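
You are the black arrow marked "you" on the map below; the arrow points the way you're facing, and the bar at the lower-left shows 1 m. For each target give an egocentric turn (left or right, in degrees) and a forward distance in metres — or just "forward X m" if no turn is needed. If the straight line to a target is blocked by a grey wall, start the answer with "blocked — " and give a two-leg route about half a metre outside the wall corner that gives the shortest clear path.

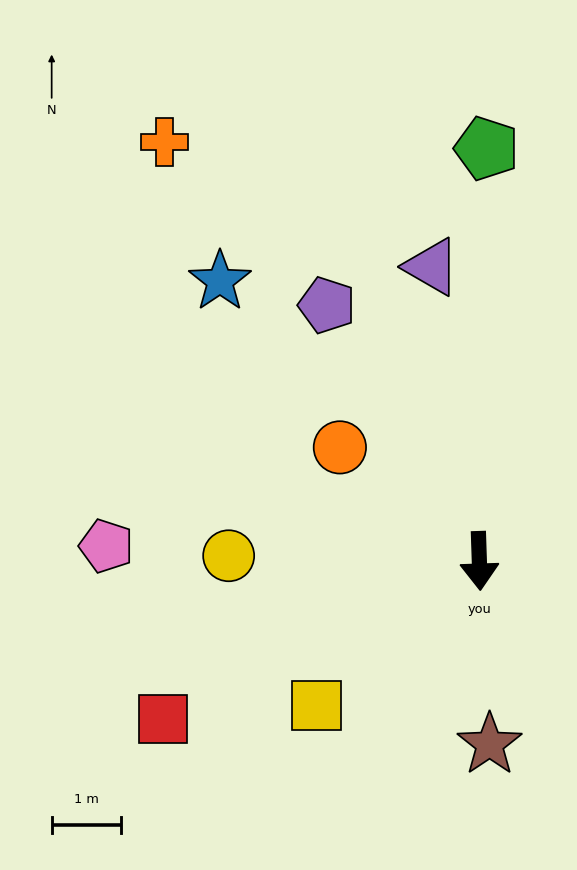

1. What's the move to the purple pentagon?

turn right 151°, forward 4.3 m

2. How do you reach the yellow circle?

turn right 93°, forward 3.6 m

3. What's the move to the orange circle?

turn right 131°, forward 2.6 m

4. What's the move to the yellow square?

turn right 50°, forward 3.2 m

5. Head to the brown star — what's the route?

forward 2.7 m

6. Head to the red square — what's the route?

turn right 65°, forward 5.1 m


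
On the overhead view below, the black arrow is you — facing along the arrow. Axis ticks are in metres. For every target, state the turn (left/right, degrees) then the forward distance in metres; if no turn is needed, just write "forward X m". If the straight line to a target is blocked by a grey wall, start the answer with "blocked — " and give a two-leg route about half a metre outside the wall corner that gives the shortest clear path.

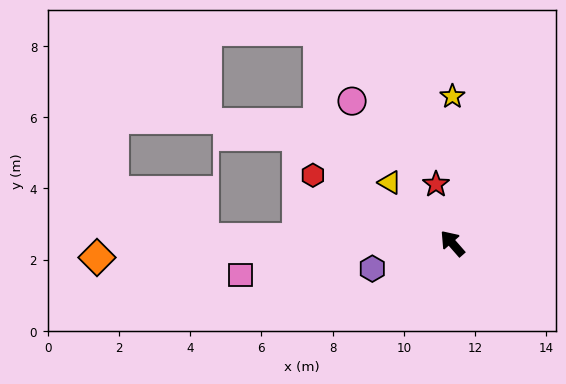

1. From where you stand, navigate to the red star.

turn right 26°, forward 1.7 m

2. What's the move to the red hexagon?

turn left 23°, forward 4.4 m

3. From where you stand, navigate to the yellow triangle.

turn left 5°, forward 2.4 m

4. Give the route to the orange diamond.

turn left 51°, forward 10.0 m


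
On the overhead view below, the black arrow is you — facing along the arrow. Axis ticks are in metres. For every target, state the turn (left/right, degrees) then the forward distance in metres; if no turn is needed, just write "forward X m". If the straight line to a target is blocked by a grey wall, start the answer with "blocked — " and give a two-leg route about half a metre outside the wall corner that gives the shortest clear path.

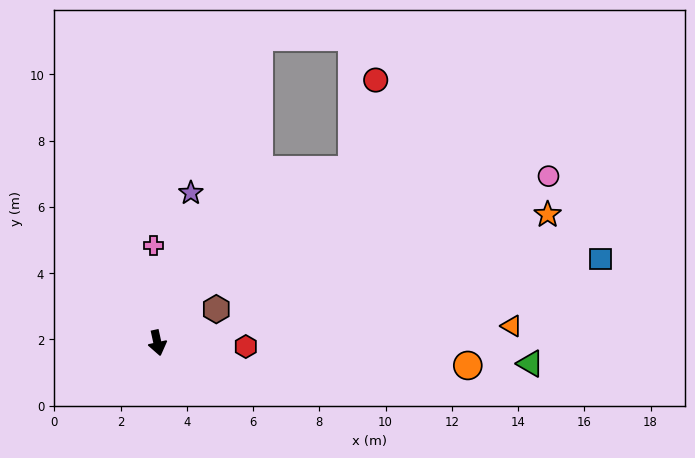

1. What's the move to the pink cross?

turn left 170°, forward 2.9 m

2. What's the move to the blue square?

turn left 88°, forward 13.6 m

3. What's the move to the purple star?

turn left 155°, forward 4.6 m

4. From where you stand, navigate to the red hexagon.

turn left 75°, forward 2.7 m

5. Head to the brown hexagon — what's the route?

turn left 107°, forward 2.0 m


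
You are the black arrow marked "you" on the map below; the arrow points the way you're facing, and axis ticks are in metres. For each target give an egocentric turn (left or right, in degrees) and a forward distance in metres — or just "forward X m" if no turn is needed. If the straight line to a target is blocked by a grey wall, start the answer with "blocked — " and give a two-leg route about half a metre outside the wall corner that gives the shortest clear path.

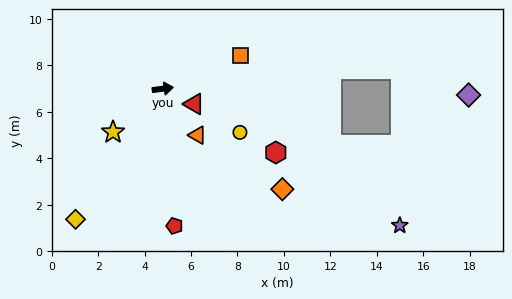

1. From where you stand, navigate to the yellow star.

turn right 146°, forward 2.8 m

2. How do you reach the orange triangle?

turn right 61°, forward 2.5 m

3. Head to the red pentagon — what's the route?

turn right 93°, forward 5.9 m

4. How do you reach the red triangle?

turn right 34°, forward 1.5 m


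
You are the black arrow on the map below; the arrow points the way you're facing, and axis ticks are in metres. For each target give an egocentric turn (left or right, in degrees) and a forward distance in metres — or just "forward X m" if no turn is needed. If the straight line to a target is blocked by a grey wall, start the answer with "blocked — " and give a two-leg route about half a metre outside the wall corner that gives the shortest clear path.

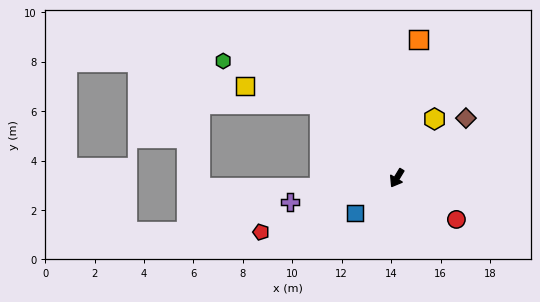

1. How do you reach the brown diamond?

turn left 162°, forward 3.7 m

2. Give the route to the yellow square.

blocked — turn right 103°, forward 4.3 m, then turn left 31°, forward 3.1 m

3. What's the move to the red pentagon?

turn right 37°, forward 5.9 m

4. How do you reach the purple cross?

turn right 46°, forward 4.4 m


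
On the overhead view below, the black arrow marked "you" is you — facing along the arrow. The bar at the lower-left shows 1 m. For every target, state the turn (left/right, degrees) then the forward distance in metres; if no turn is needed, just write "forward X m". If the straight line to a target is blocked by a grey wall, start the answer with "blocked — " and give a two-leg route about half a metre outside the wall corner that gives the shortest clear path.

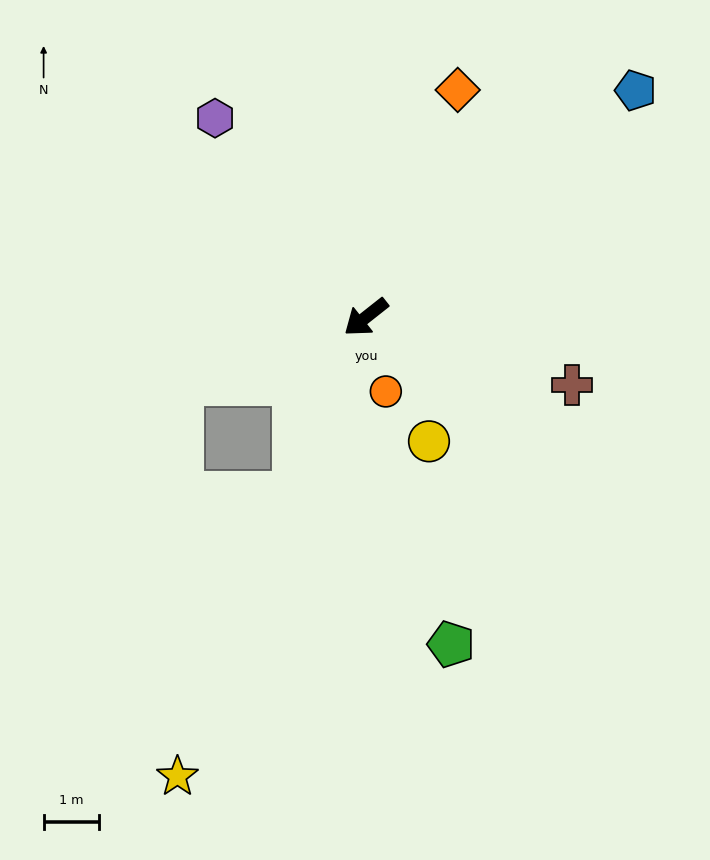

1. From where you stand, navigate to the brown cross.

turn left 123°, forward 3.9 m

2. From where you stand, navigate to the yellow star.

turn left 29°, forward 8.9 m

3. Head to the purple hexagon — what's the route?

turn right 91°, forward 4.5 m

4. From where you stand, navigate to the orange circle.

turn left 67°, forward 1.4 m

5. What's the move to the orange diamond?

turn right 150°, forward 4.4 m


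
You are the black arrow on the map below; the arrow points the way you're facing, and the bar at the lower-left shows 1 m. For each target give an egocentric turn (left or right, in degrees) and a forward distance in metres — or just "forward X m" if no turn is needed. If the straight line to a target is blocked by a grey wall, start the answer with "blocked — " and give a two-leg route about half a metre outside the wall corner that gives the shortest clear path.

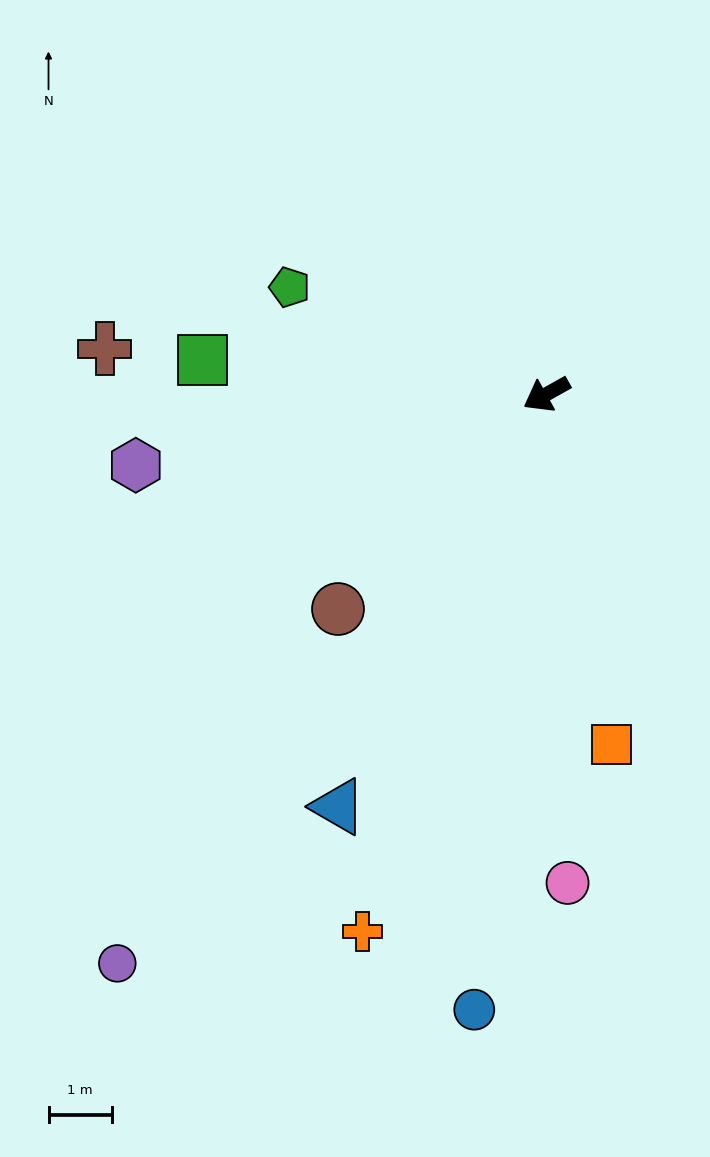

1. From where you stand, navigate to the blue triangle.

turn left 34°, forward 7.3 m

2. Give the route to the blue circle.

turn left 54°, forward 9.8 m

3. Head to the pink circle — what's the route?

turn left 63°, forward 7.7 m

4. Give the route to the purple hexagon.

turn right 19°, forward 6.6 m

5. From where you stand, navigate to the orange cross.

turn left 42°, forward 9.0 m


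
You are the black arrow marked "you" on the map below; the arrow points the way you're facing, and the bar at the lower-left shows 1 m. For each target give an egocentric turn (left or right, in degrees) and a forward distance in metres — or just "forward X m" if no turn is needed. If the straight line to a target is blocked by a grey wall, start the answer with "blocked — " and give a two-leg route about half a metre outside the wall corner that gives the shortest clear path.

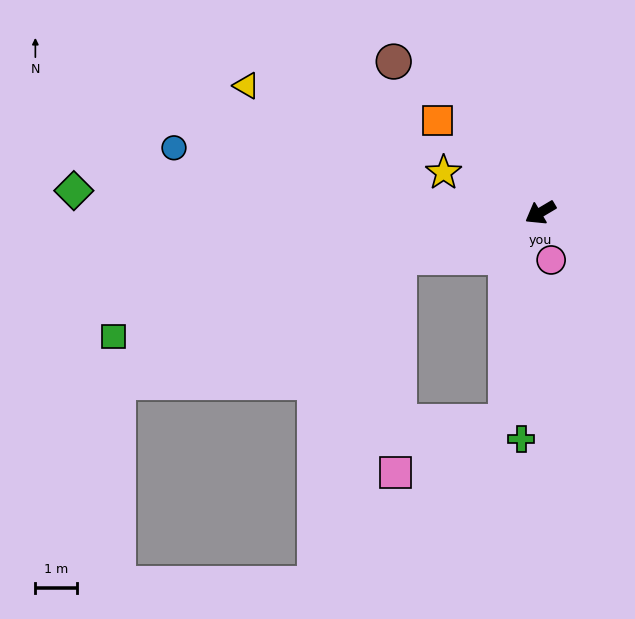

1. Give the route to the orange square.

turn right 73°, forward 3.3 m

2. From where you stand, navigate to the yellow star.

turn right 53°, forward 2.5 m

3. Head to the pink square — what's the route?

blocked — turn right 13°, forward 3.5 m, then turn left 71°, forward 5.1 m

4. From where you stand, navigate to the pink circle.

turn left 72°, forward 1.2 m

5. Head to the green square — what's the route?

turn right 14°, forward 10.6 m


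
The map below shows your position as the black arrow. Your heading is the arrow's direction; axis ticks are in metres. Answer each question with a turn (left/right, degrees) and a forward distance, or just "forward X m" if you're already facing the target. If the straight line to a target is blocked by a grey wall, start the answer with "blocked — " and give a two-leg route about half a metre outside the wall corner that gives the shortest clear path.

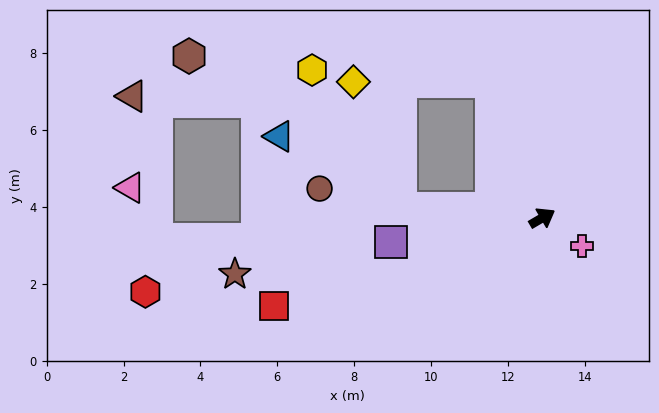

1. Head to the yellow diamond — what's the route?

blocked — turn left 146°, forward 3.7 m, then turn right 66°, forward 3.5 m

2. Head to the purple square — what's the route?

turn left 159°, forward 4.0 m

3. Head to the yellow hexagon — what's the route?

blocked — turn left 146°, forward 3.7 m, then turn right 54°, forward 4.3 m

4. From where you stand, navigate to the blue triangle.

blocked — turn left 146°, forward 3.7 m, then turn right 27°, forward 3.7 m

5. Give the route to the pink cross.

turn right 66°, forward 1.3 m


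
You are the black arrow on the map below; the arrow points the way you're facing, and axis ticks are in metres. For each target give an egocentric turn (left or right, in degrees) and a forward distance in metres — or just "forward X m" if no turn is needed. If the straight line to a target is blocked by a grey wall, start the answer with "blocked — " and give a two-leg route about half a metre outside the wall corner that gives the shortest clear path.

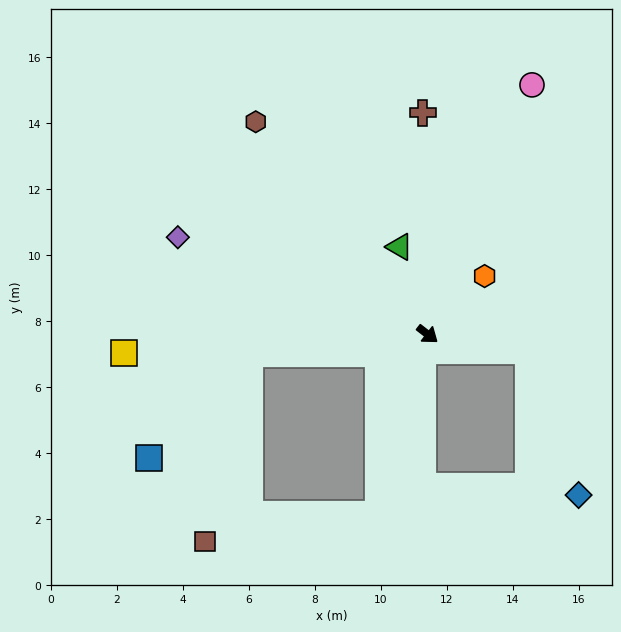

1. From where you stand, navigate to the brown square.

blocked — turn right 67°, forward 5.7 m, then turn right 66°, forward 5.3 m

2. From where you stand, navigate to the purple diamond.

turn right 163°, forward 8.1 m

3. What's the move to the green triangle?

turn left 146°, forward 2.8 m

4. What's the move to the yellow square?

turn right 139°, forward 9.2 m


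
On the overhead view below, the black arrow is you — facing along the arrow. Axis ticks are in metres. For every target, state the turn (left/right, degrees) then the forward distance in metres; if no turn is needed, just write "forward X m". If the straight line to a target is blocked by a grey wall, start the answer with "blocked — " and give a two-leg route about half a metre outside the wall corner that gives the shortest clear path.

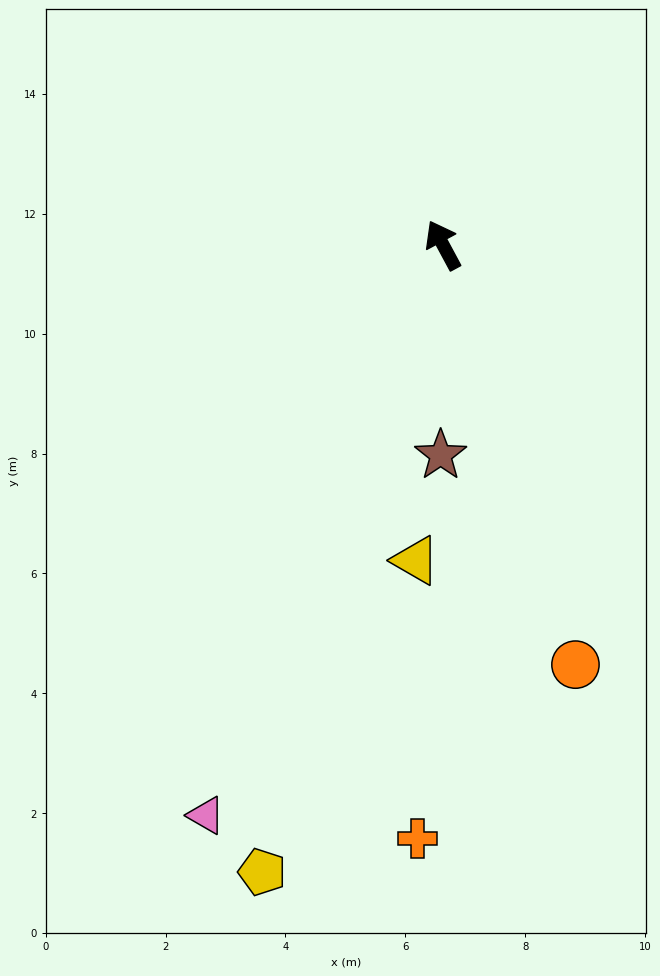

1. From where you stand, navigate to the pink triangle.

turn left 129°, forward 10.3 m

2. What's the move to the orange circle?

turn left 169°, forward 7.3 m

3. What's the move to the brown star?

turn left 151°, forward 3.5 m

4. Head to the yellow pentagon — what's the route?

turn left 136°, forward 10.9 m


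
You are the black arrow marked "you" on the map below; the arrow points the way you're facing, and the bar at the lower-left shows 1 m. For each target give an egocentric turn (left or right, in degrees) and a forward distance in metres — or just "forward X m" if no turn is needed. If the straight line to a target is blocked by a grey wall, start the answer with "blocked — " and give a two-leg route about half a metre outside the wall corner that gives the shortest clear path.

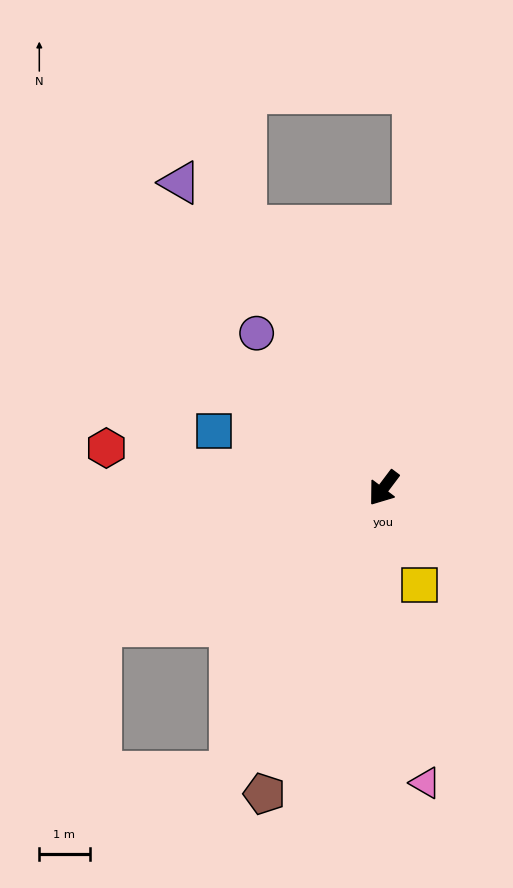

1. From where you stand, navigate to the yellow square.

turn left 57°, forward 2.1 m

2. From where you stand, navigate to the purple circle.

turn right 104°, forward 4.0 m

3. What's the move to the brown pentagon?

turn left 16°, forward 6.5 m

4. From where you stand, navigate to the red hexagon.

turn right 61°, forward 5.6 m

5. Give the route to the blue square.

turn right 72°, forward 3.6 m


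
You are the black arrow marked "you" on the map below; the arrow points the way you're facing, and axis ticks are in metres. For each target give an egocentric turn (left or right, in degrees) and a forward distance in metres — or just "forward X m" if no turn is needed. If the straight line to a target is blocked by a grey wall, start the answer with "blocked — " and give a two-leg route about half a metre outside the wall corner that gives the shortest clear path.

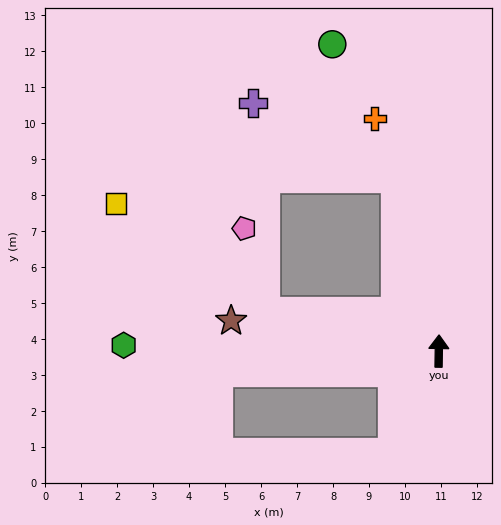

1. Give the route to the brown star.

turn left 83°, forward 5.8 m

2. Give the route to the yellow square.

blocked — turn left 78°, forward 4.9 m, then turn right 23°, forward 5.1 m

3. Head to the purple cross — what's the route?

blocked — turn left 15°, forward 5.0 m, then turn left 48°, forward 4.5 m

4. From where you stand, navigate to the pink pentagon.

blocked — turn left 78°, forward 4.9 m, then turn right 63°, forward 2.4 m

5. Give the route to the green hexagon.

turn left 90°, forward 8.8 m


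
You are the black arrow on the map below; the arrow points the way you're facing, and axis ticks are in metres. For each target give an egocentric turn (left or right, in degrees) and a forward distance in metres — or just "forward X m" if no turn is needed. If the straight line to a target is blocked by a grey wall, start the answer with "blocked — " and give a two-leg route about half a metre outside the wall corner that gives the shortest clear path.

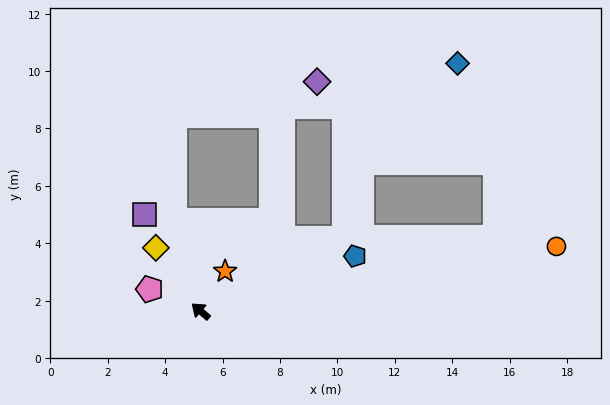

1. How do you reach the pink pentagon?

turn left 17°, forward 1.9 m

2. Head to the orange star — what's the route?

turn right 81°, forward 1.6 m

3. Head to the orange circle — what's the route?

turn right 129°, forward 12.6 m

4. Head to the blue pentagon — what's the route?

turn right 120°, forward 5.7 m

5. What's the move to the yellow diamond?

turn right 14°, forward 2.7 m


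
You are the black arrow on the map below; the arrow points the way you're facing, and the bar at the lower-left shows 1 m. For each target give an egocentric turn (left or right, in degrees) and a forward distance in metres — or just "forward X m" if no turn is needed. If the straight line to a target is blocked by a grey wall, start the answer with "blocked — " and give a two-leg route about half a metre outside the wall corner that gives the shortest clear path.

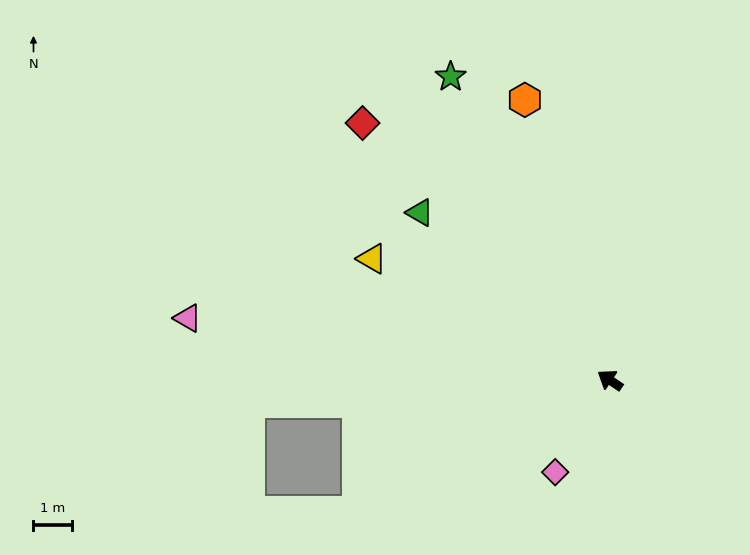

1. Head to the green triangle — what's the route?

turn right 7°, forward 6.6 m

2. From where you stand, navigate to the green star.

turn right 28°, forward 8.9 m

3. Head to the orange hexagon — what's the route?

turn right 39°, forward 7.6 m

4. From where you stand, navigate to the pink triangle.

turn left 26°, forward 11.1 m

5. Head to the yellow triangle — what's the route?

turn left 7°, forward 6.9 m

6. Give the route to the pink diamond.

turn left 93°, forward 2.8 m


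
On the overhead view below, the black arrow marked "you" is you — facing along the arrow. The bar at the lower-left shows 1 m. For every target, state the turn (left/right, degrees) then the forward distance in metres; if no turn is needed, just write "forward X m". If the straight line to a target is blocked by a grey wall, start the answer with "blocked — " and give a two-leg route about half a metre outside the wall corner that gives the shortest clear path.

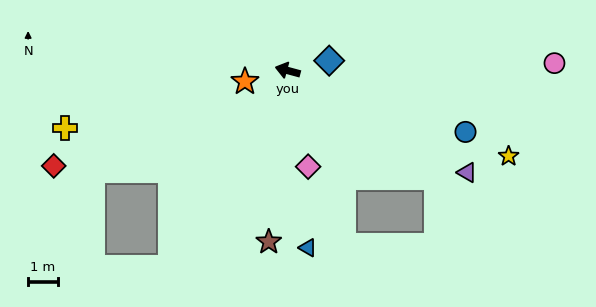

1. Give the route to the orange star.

turn left 30°, forward 1.5 m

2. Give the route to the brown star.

turn left 99°, forward 5.8 m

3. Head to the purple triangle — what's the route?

turn left 166°, forward 7.0 m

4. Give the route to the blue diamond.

turn right 152°, forward 1.4 m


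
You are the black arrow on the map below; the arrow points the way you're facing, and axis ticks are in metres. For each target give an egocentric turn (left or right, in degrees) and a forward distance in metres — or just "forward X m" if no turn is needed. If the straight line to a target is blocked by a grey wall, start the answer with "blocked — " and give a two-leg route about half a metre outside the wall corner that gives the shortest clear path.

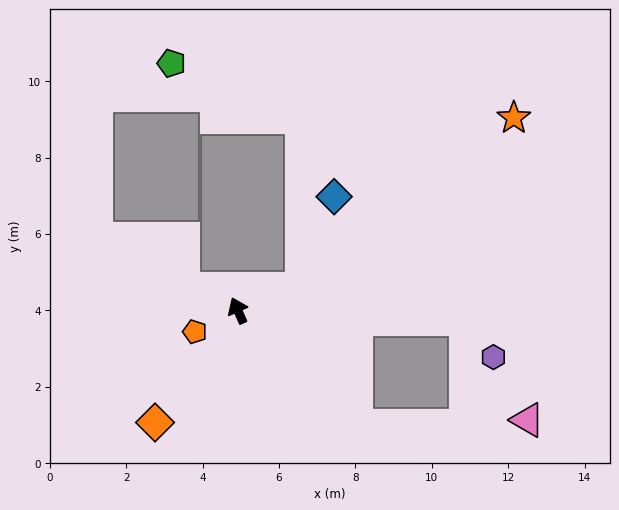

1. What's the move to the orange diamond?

turn left 120°, forward 3.6 m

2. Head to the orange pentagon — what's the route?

turn left 92°, forward 1.3 m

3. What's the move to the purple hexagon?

blocked — turn right 116°, forward 6.0 m, then turn right 51°, forward 1.2 m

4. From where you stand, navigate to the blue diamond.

blocked — turn right 94°, forward 1.8 m, then turn left 50°, forward 2.5 m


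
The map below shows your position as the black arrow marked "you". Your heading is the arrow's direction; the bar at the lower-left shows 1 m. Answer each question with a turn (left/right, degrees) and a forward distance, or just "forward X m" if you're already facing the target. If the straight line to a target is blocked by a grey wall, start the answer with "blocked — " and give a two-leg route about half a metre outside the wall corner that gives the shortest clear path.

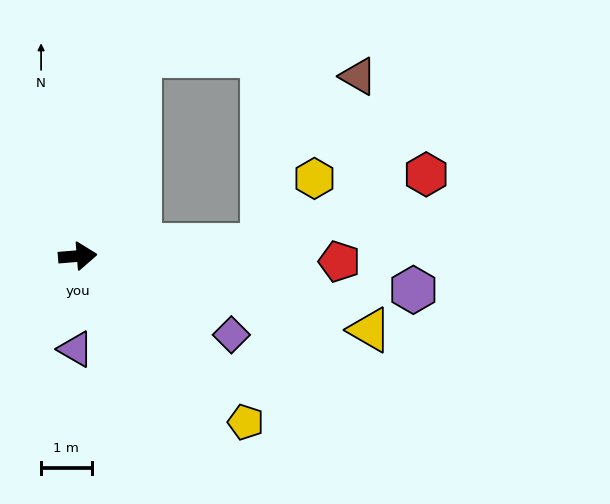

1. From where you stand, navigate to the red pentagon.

turn right 6°, forward 5.2 m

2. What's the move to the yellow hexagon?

blocked — forward 3.6 m, then turn left 47°, forward 1.7 m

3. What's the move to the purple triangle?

turn right 96°, forward 1.8 m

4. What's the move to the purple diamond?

turn right 32°, forward 3.4 m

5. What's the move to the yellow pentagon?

turn right 49°, forward 4.7 m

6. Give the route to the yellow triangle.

turn right 19°, forward 5.9 m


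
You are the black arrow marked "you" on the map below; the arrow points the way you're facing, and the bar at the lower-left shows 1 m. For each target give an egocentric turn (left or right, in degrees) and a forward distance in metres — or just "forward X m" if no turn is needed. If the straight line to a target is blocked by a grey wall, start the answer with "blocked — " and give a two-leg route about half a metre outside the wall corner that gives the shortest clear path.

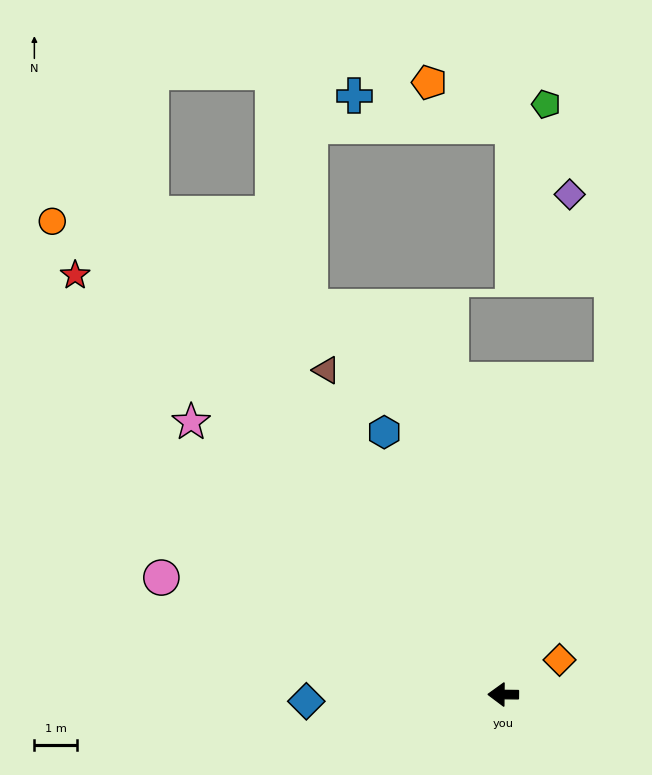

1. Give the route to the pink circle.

turn right 18°, forward 8.6 m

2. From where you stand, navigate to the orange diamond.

turn right 148°, forward 1.6 m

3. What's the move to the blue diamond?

turn left 3°, forward 4.7 m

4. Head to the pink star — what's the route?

turn right 41°, forward 9.8 m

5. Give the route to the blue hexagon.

turn right 65°, forward 6.8 m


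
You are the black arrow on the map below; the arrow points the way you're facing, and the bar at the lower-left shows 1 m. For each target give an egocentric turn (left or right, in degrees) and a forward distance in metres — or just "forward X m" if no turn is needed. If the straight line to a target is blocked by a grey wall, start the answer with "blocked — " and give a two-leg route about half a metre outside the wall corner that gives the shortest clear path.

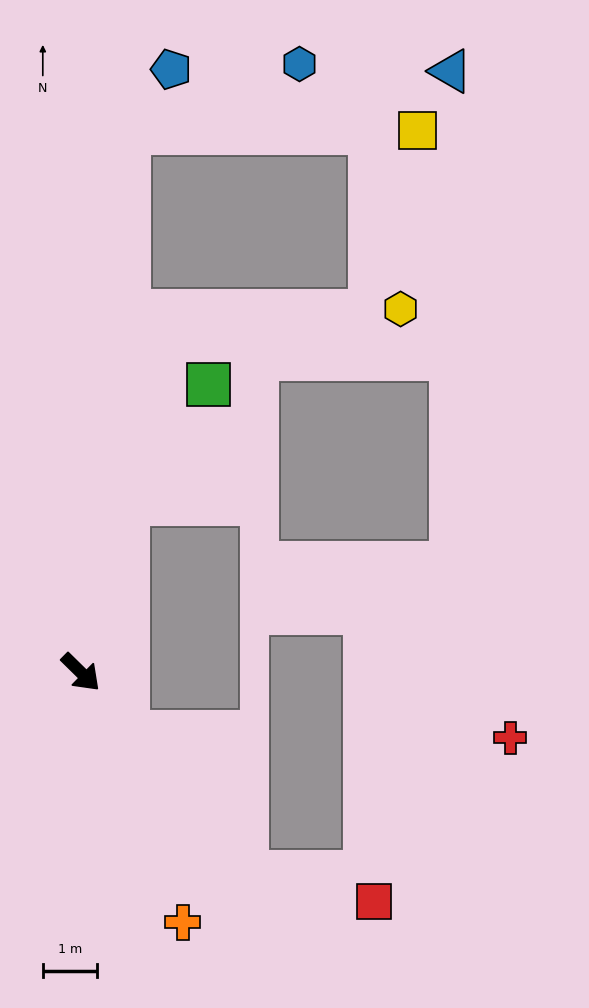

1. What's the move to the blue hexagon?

blocked — turn left 130°, forward 10.0 m, then turn right 64°, forward 3.4 m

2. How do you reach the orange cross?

turn right 23°, forward 4.9 m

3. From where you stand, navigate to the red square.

blocked — turn right 6°, forward 4.8 m, then turn left 38°, forward 2.4 m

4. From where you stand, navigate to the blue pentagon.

blocked — turn left 130°, forward 10.0 m, then turn right 31°, forward 1.4 m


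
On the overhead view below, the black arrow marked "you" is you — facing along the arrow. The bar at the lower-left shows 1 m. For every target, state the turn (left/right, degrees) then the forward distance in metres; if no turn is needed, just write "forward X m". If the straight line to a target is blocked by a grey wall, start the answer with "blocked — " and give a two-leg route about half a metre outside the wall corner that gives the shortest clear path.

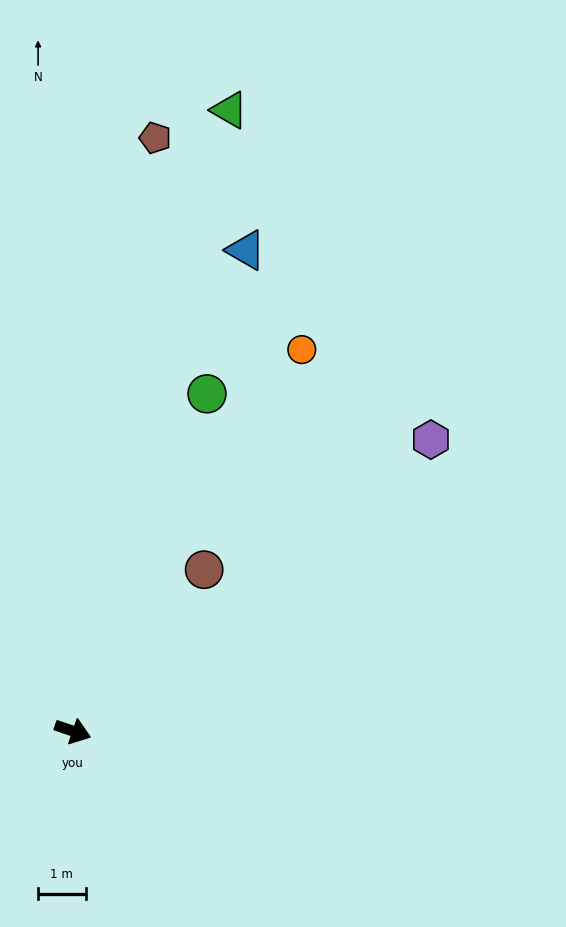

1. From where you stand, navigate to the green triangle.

turn left 95°, forward 13.4 m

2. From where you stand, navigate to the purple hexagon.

turn left 58°, forward 9.7 m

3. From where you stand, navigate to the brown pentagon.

turn left 101°, forward 12.6 m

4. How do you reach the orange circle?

turn left 78°, forward 9.3 m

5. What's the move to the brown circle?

turn left 70°, forward 4.4 m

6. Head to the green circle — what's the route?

turn left 87°, forward 7.6 m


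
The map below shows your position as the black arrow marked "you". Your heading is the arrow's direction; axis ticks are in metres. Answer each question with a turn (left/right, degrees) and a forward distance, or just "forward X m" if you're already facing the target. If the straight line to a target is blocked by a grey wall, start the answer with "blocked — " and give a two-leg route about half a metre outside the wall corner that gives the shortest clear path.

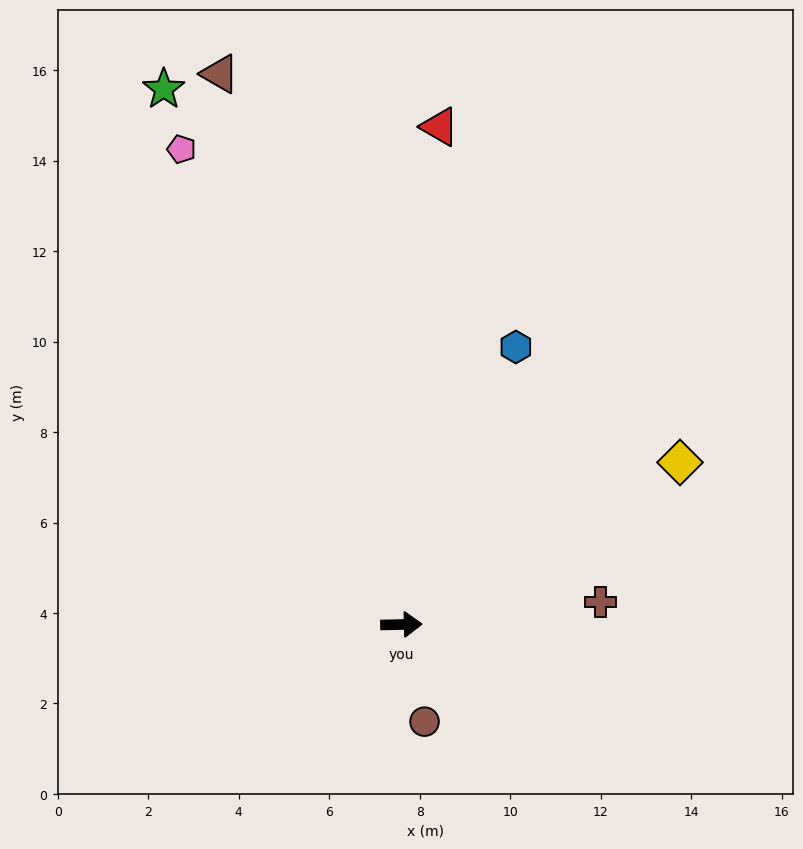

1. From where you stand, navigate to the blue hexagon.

turn left 66°, forward 6.6 m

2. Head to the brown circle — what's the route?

turn right 78°, forward 2.2 m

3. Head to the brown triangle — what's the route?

turn left 107°, forward 12.8 m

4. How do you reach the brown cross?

turn left 5°, forward 4.4 m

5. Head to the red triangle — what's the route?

turn left 84°, forward 11.0 m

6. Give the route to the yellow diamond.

turn left 29°, forward 7.1 m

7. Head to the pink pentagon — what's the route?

turn left 114°, forward 11.6 m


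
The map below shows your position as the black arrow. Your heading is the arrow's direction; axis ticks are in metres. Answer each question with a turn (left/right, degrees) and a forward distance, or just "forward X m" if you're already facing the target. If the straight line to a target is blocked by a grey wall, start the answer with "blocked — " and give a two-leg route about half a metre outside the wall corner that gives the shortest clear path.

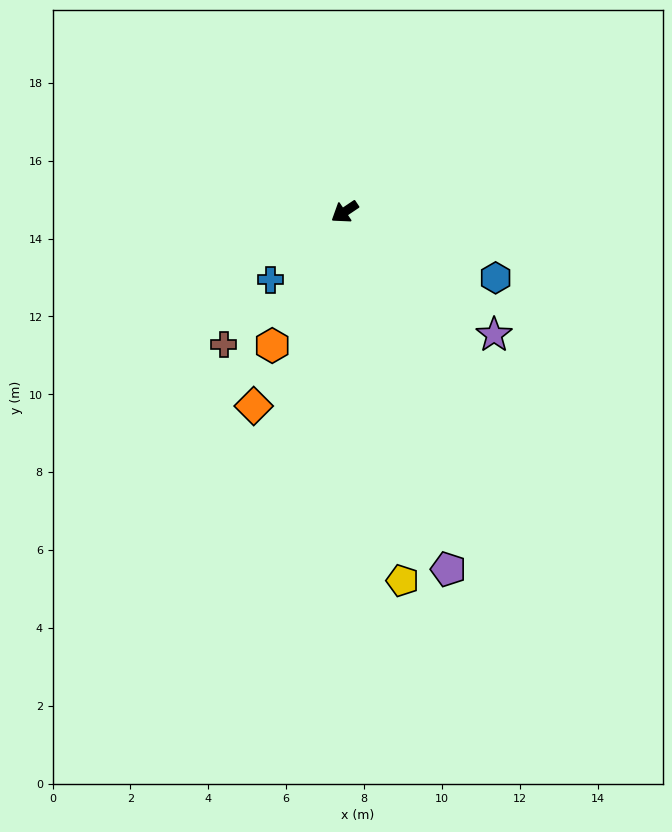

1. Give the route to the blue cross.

turn left 9°, forward 2.6 m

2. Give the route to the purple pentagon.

turn left 72°, forward 9.6 m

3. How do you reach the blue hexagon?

turn left 122°, forward 4.2 m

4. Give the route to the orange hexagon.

turn left 28°, forward 3.9 m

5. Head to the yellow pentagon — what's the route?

turn left 65°, forward 9.6 m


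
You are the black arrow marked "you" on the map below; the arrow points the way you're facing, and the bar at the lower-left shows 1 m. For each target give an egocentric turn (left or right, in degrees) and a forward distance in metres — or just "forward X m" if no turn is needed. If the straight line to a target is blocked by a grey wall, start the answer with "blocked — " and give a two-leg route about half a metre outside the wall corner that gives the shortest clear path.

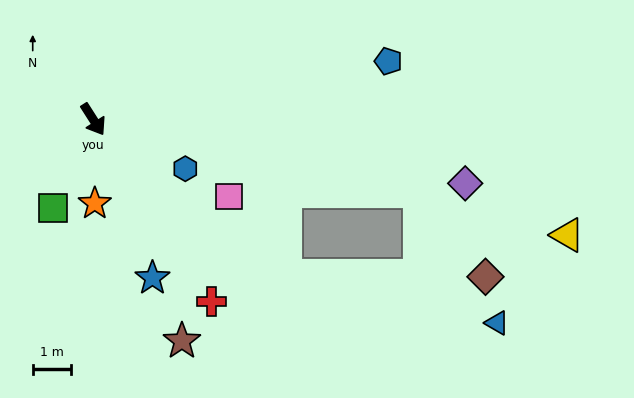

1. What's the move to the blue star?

turn right 12°, forward 4.5 m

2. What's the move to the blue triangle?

blocked — turn left 18°, forward 6.5 m, then turn left 27°, forward 5.7 m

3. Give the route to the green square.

turn right 57°, forward 2.6 m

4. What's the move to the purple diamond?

turn left 48°, forward 9.9 m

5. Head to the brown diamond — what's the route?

blocked — turn left 45°, forward 8.8 m, then turn right 40°, forward 2.8 m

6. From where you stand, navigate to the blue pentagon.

turn left 69°, forward 7.9 m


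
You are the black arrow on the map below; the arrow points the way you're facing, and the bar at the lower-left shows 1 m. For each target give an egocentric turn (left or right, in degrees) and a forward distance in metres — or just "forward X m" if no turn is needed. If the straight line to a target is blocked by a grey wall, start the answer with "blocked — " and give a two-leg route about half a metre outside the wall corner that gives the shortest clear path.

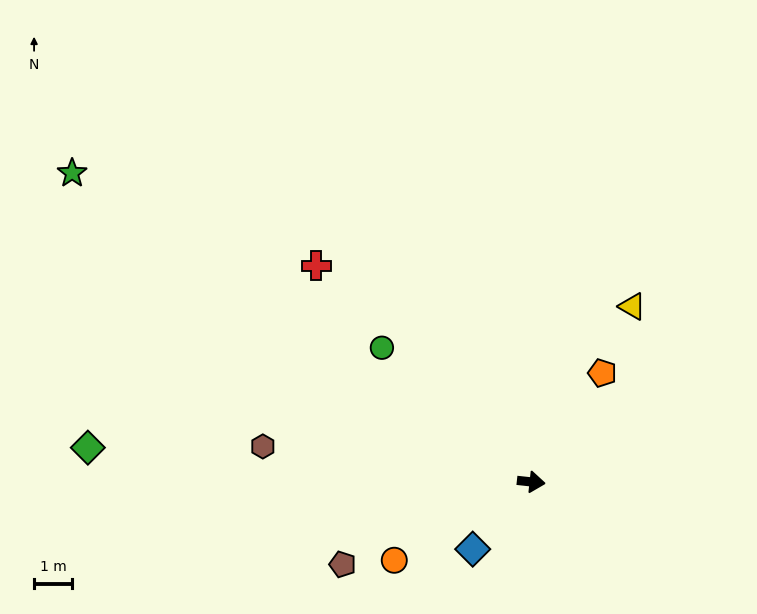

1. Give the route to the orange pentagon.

turn left 63°, forward 3.4 m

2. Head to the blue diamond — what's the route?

turn right 125°, forward 2.3 m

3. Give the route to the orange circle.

turn right 144°, forward 4.1 m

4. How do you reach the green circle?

turn left 144°, forward 5.2 m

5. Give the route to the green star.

turn left 152°, forward 14.5 m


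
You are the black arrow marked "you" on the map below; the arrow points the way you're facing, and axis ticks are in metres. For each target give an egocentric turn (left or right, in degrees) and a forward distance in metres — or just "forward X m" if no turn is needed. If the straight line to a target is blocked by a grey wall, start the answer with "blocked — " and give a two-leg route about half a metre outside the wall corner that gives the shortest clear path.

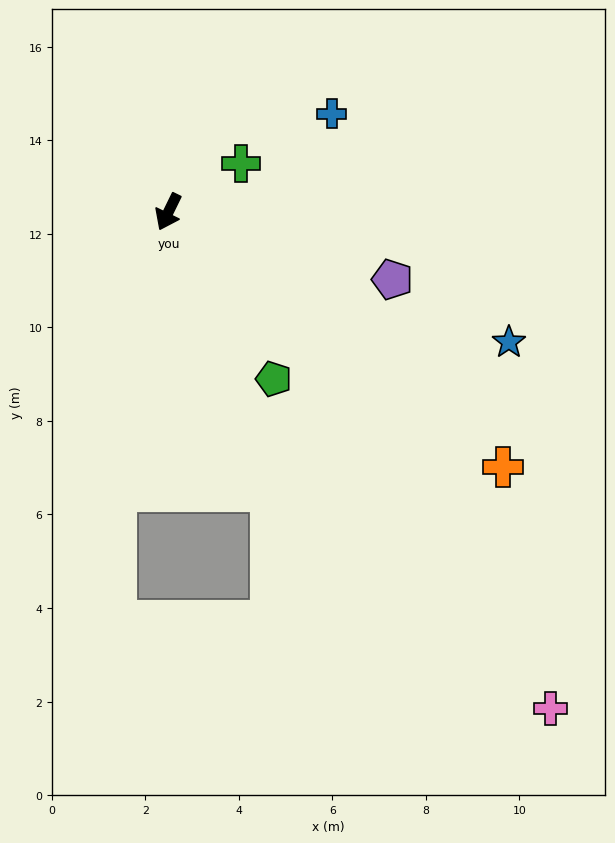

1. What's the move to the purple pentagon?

turn left 99°, forward 5.0 m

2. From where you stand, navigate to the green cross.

turn left 150°, forward 1.9 m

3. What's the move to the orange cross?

turn left 79°, forward 9.0 m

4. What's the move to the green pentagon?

turn left 58°, forward 4.2 m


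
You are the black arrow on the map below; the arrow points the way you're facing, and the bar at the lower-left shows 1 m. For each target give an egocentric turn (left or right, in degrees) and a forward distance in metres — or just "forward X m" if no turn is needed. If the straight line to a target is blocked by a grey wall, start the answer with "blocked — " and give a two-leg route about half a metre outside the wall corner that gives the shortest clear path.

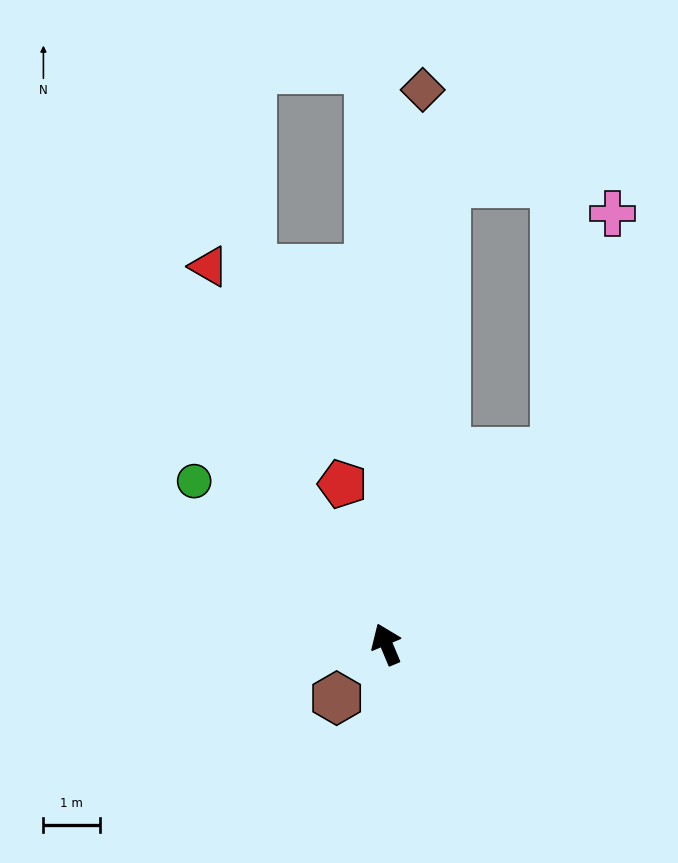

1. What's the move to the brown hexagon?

turn left 115°, forward 1.3 m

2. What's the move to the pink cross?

blocked — turn right 64°, forward 4.5 m, then turn left 28°, forward 4.3 m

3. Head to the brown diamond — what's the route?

turn right 26°, forward 9.8 m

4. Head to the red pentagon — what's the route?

turn right 7°, forward 2.9 m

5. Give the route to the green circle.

turn left 27°, forward 4.5 m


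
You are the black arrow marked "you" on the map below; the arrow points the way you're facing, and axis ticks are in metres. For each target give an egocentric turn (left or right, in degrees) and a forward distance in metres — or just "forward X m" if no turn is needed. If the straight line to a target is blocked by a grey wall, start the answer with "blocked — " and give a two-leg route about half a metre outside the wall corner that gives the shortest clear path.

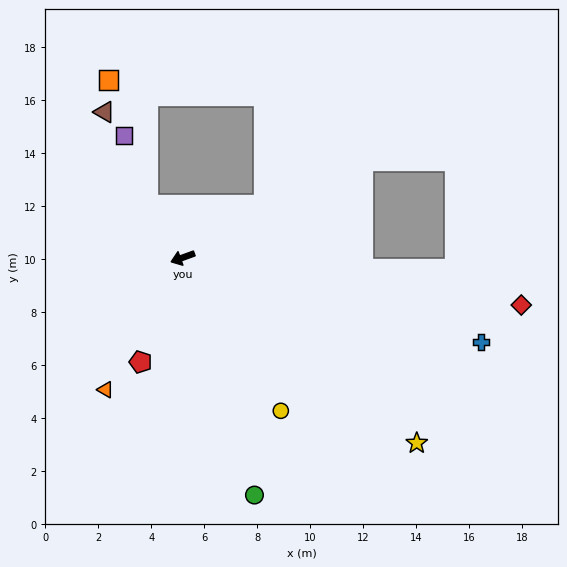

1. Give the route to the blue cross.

turn left 144°, forward 11.7 m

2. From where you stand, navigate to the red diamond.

turn left 152°, forward 12.9 m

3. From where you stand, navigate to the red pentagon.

turn left 48°, forward 4.2 m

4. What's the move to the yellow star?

turn left 122°, forward 11.3 m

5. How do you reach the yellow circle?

turn left 103°, forward 6.9 m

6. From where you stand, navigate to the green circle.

turn left 87°, forward 9.4 m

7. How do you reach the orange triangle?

turn left 40°, forward 5.8 m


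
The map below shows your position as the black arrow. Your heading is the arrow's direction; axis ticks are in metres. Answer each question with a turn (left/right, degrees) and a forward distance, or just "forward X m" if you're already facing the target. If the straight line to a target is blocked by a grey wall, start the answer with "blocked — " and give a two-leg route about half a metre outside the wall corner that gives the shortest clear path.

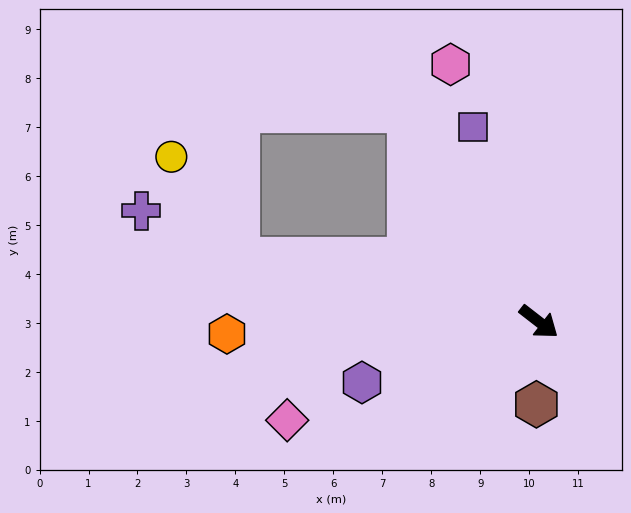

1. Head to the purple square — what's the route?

turn left 147°, forward 4.2 m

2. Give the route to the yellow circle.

blocked — turn right 154°, forward 6.3 m, then turn right 44°, forward 2.5 m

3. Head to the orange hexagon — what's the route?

turn right 140°, forward 6.4 m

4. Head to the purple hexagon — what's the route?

turn right 123°, forward 3.8 m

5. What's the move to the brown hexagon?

turn right 54°, forward 1.7 m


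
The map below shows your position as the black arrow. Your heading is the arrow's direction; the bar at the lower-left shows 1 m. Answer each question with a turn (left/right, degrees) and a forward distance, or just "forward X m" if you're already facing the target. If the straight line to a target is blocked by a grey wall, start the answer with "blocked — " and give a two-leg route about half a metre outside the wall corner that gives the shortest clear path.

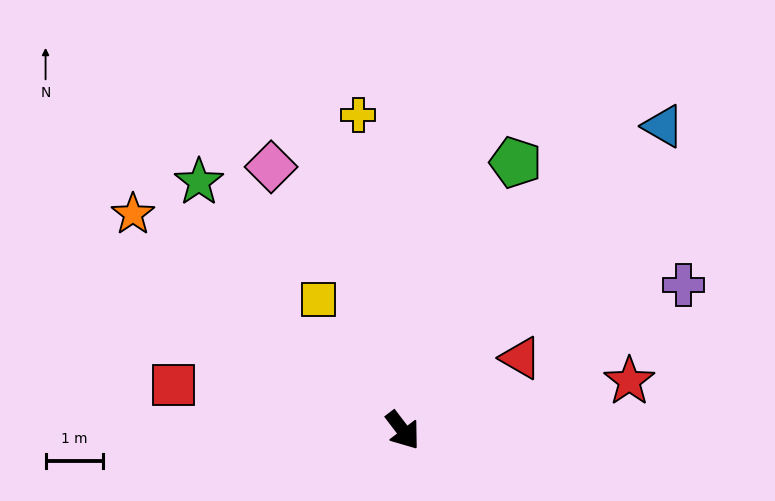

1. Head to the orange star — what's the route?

turn right 166°, forward 6.0 m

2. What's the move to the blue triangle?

turn left 102°, forward 7.0 m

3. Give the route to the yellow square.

turn left 175°, forward 2.7 m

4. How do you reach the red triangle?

turn left 84°, forward 2.4 m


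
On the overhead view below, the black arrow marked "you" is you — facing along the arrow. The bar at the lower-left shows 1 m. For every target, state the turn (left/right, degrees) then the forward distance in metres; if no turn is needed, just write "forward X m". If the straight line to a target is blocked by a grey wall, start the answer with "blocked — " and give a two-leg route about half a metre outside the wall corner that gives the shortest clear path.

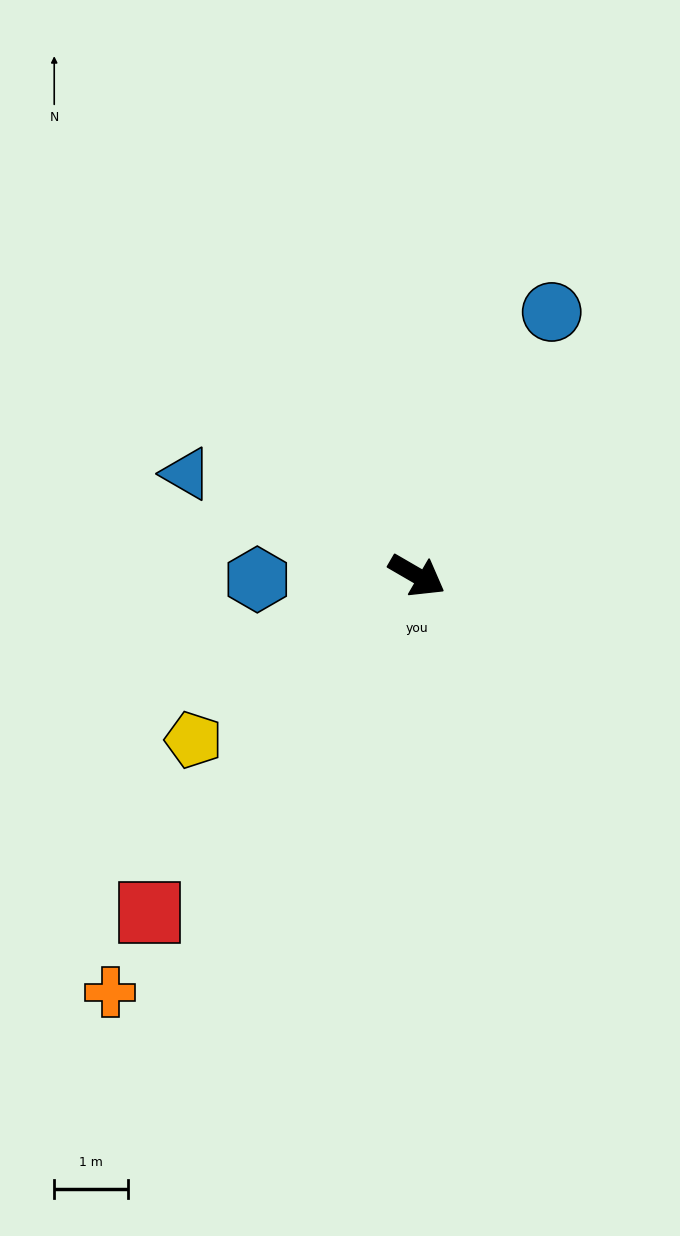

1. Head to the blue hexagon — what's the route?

turn right 149°, forward 2.2 m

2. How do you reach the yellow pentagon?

turn right 114°, forward 3.8 m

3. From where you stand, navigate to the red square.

turn right 98°, forward 5.8 m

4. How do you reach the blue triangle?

turn right 174°, forward 3.4 m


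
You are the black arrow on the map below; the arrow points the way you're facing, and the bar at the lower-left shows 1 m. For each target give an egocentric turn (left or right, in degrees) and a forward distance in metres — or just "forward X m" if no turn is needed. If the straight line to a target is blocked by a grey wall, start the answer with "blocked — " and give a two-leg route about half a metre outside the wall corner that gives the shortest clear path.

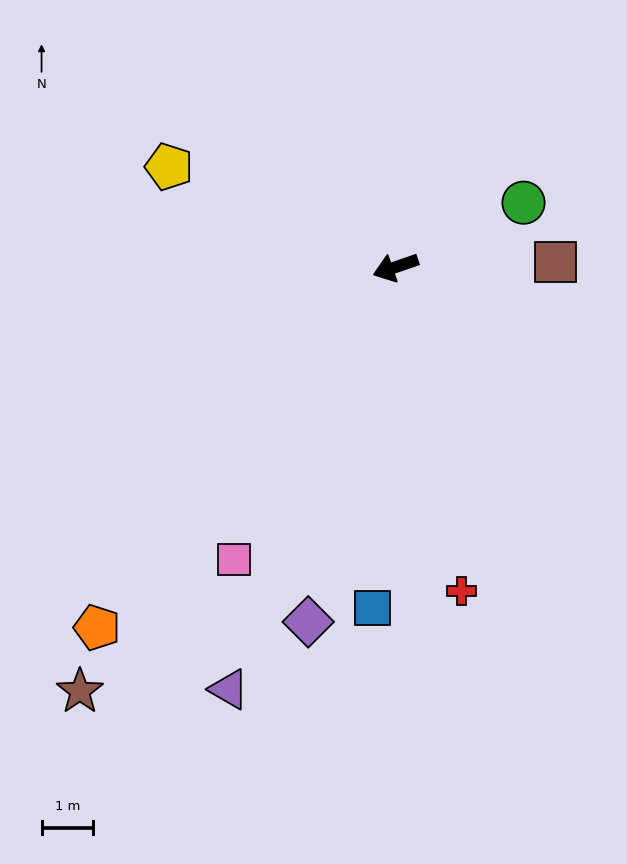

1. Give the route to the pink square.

turn left 42°, forward 6.5 m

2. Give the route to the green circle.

turn right 172°, forward 2.8 m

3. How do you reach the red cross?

turn left 83°, forward 6.4 m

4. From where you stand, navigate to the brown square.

turn left 163°, forward 3.1 m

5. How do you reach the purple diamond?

turn left 57°, forward 7.1 m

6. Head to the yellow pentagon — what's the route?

turn right 43°, forward 4.8 m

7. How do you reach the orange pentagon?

turn left 31°, forward 9.1 m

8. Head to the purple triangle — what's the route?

turn left 49°, forward 8.8 m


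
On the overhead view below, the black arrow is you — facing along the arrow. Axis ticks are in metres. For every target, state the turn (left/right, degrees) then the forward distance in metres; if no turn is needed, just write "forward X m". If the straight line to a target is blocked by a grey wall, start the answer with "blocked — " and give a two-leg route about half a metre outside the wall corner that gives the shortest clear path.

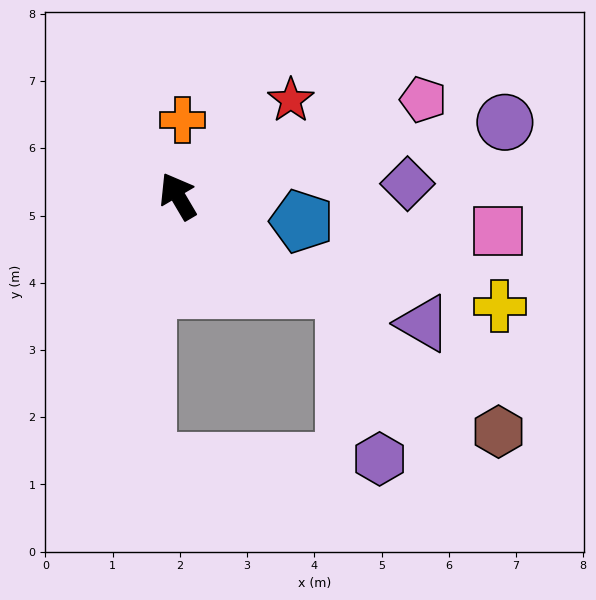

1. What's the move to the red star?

turn right 80°, forward 2.2 m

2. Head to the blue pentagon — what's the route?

turn right 132°, forward 1.9 m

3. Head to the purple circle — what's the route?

turn right 108°, forward 5.0 m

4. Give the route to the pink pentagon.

turn right 99°, forward 3.9 m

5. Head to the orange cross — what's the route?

turn right 34°, forward 1.1 m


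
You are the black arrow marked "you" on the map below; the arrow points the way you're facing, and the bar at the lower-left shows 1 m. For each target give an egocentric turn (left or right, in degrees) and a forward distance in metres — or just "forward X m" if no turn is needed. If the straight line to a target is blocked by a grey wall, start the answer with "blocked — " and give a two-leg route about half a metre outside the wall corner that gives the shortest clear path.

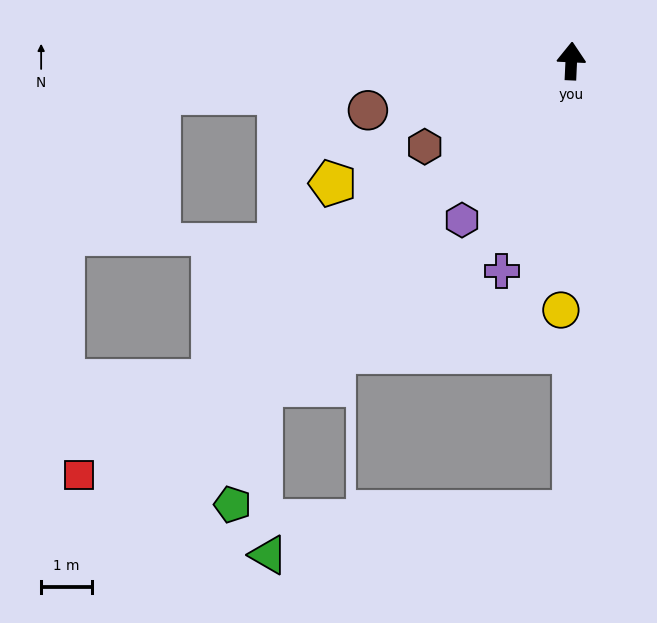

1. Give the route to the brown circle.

turn left 106°, forward 4.1 m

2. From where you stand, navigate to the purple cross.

turn left 164°, forward 4.4 m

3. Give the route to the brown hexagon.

turn left 123°, forward 3.4 m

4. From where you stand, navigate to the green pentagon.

blocked — turn left 139°, forward 8.9 m, then turn left 30°, forward 2.4 m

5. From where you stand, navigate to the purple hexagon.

turn left 148°, forward 3.8 m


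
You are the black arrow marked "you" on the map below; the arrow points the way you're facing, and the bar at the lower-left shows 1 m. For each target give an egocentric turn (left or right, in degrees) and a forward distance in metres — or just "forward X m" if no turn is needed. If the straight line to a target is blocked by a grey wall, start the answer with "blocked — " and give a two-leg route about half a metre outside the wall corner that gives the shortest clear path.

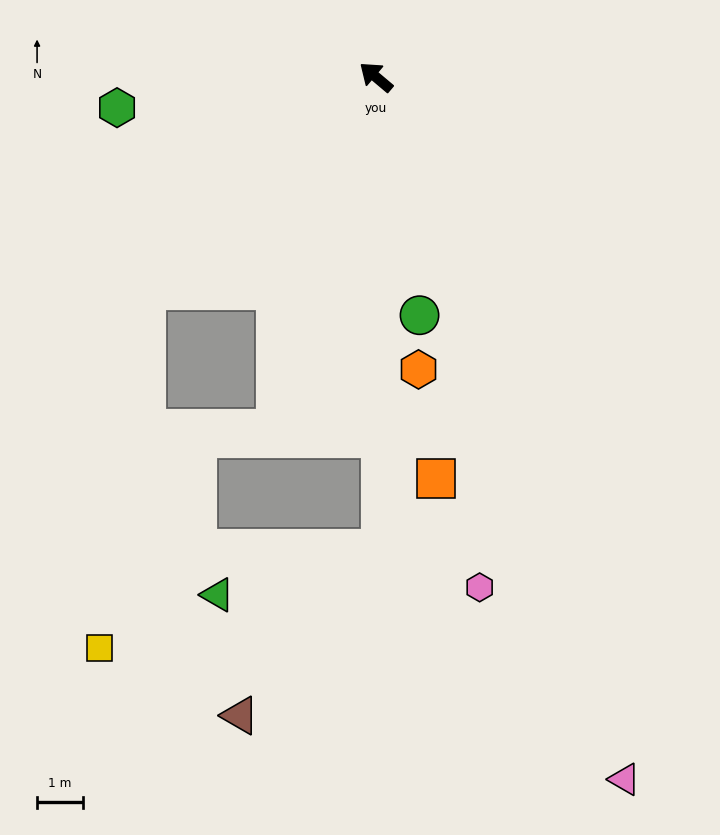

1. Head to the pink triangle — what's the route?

turn left 150°, forward 16.3 m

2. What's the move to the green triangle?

blocked — turn left 131°, forward 10.3 m, then turn right 75°, forward 3.7 m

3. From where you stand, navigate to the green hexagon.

turn left 47°, forward 5.7 m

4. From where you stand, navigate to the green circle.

turn left 140°, forward 5.3 m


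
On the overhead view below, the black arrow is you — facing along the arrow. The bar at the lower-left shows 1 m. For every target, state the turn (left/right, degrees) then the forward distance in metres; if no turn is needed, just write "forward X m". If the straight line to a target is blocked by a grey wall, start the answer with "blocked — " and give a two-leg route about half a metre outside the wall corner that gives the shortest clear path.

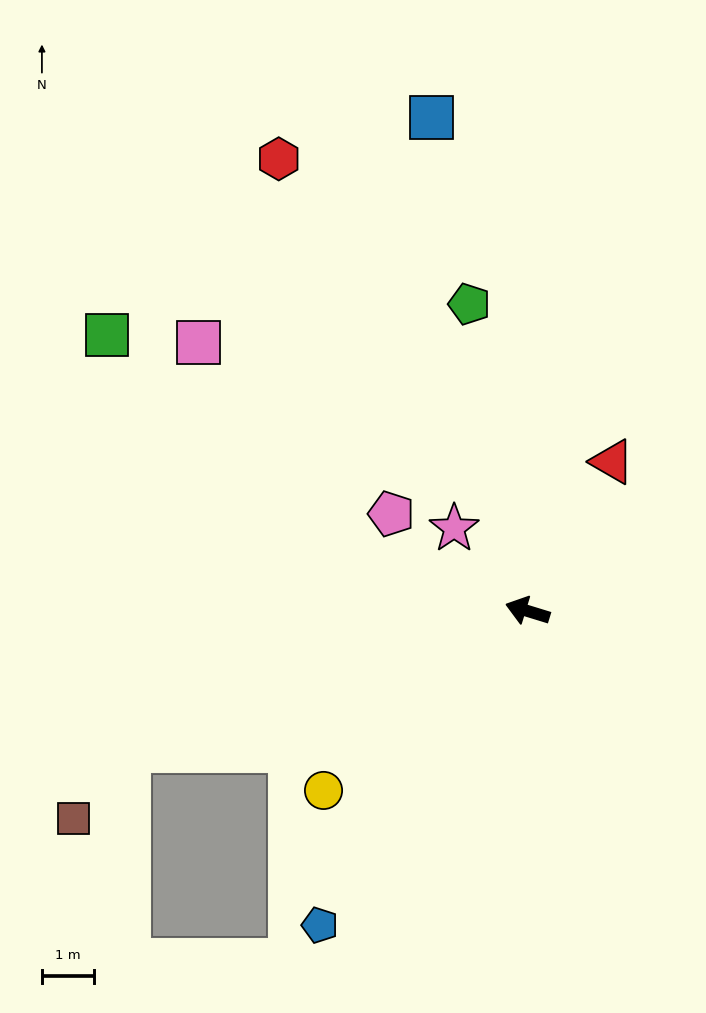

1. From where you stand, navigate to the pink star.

turn right 31°, forward 2.1 m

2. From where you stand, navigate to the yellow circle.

turn left 58°, forward 5.2 m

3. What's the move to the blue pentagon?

turn left 74°, forward 7.2 m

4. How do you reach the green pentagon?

turn right 62°, forward 6.0 m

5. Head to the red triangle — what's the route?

turn right 102°, forward 3.3 m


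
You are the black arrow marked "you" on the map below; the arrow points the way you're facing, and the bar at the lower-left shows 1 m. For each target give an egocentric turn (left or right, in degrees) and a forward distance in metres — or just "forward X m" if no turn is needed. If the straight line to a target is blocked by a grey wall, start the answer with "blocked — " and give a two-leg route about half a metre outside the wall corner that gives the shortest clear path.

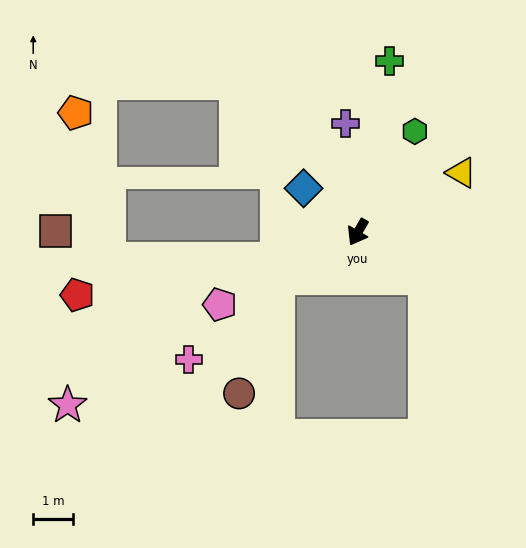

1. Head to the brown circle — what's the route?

blocked — turn right 30°, forward 2.3 m, then turn left 41°, forward 3.0 m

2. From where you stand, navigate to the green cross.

turn right 161°, forward 4.4 m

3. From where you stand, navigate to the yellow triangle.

turn left 150°, forward 3.0 m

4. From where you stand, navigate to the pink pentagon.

turn right 32°, forward 3.9 m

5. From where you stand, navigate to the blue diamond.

turn right 99°, forward 1.8 m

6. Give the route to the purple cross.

turn right 144°, forward 2.8 m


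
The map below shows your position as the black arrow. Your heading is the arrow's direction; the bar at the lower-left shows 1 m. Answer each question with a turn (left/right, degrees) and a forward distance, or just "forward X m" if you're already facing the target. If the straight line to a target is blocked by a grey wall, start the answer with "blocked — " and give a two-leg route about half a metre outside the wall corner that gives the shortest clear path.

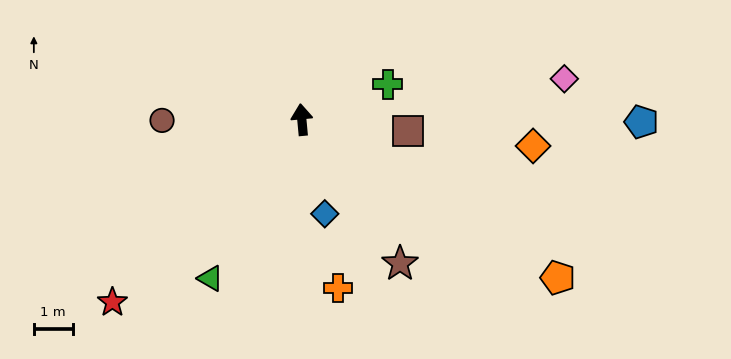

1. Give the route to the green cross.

turn right 73°, forward 2.4 m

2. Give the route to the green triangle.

turn left 145°, forward 4.7 m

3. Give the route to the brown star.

turn right 151°, forward 4.5 m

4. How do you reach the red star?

turn left 129°, forward 6.8 m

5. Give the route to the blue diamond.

turn right 172°, forward 2.5 m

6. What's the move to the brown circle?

turn left 85°, forward 3.6 m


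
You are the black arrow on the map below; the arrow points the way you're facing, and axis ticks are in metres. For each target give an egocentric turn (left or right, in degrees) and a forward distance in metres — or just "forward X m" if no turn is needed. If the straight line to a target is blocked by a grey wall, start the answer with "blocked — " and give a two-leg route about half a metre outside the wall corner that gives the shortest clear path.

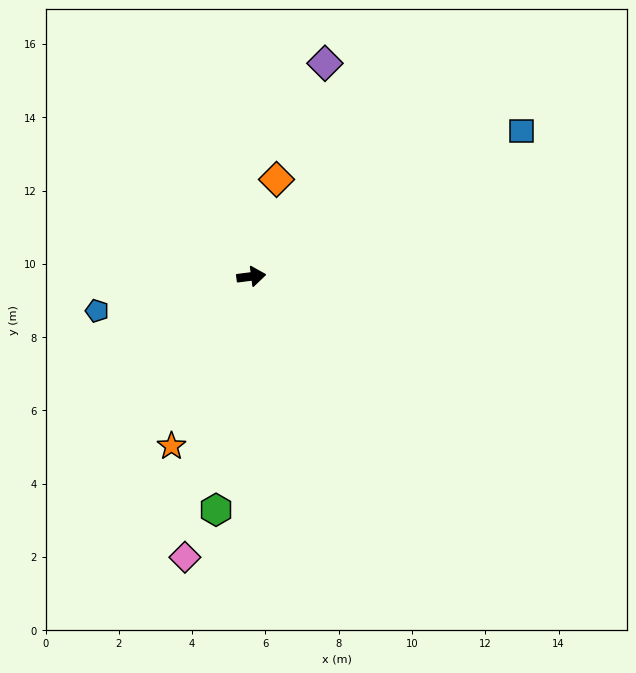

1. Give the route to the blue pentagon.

turn right 175°, forward 4.3 m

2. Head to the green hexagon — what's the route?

turn right 106°, forward 6.4 m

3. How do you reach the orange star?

turn right 122°, forward 5.1 m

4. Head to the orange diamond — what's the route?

turn left 68°, forward 2.7 m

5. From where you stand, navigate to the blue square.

turn left 21°, forward 8.4 m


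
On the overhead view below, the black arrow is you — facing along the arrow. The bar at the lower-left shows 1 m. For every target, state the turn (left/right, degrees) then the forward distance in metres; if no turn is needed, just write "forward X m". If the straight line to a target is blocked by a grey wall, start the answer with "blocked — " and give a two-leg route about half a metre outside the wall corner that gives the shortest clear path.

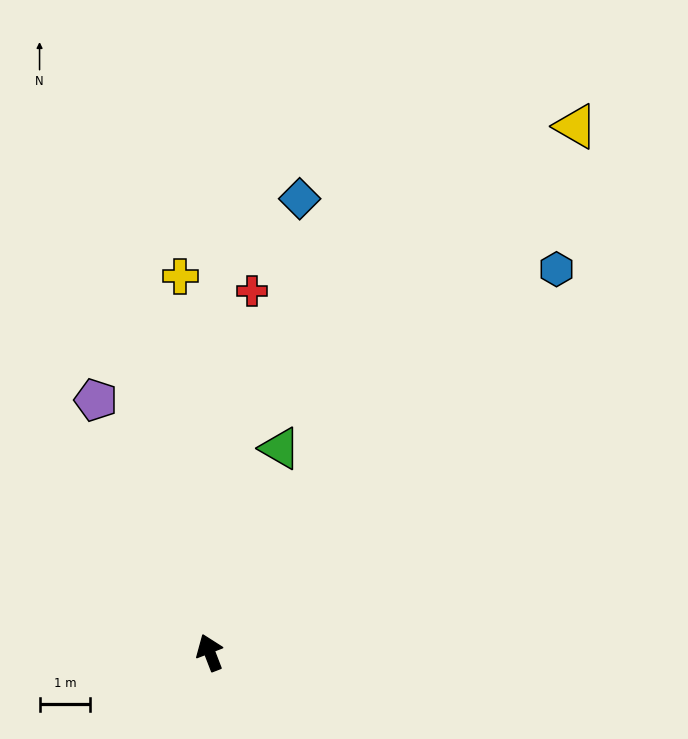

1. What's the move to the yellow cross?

turn right 17°, forward 7.5 m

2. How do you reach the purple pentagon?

turn left 3°, forward 5.5 m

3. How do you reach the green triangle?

turn right 40°, forward 4.3 m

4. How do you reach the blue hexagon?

turn right 63°, forward 10.2 m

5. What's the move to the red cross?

turn right 28°, forward 7.2 m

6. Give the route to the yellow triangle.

turn right 56°, forward 12.7 m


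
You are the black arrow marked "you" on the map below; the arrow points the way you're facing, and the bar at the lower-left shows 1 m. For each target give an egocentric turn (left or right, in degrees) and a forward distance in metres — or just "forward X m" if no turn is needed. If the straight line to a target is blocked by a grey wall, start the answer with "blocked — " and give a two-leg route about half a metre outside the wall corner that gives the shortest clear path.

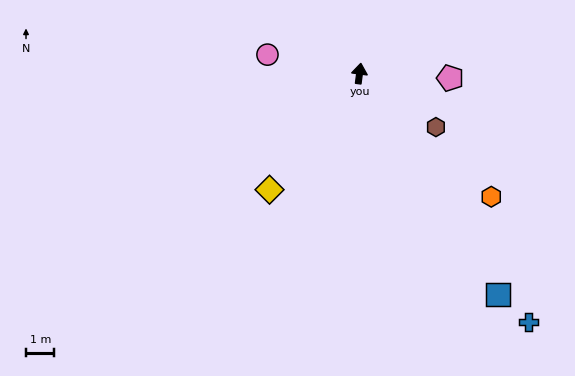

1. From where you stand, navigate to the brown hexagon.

turn right 118°, forward 3.3 m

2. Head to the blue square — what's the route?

turn right 141°, forward 9.2 m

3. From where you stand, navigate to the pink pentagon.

turn right 86°, forward 3.2 m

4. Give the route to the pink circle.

turn left 86°, forward 3.3 m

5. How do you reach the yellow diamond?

turn left 150°, forward 5.2 m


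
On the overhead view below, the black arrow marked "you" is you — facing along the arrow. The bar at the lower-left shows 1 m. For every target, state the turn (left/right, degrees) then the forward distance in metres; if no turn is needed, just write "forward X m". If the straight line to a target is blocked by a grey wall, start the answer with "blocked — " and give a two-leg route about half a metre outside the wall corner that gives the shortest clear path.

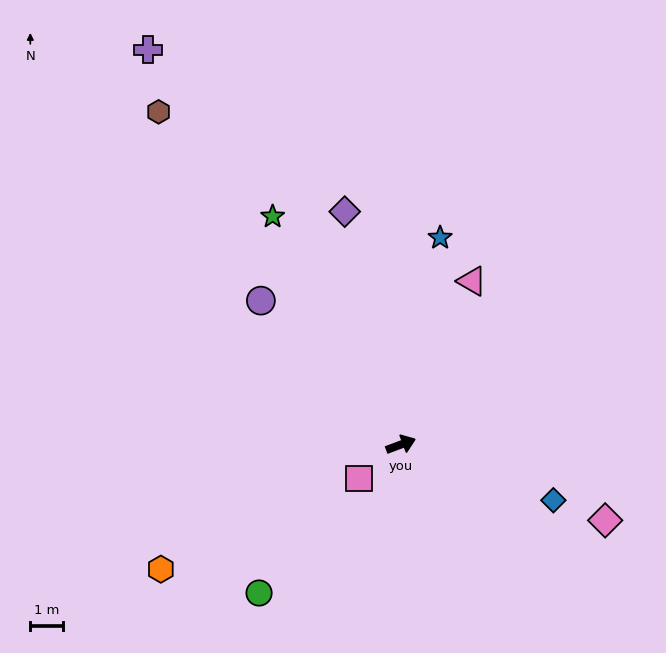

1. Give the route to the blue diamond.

turn right 41°, forward 4.9 m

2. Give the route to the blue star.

turn left 59°, forward 6.4 m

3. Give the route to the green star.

turn left 99°, forward 7.9 m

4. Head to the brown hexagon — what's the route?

turn left 105°, forward 12.5 m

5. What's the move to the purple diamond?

turn left 83°, forward 7.3 m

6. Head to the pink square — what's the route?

turn right 162°, forward 1.6 m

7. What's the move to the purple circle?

turn left 114°, forward 6.1 m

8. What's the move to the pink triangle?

turn left 46°, forward 5.4 m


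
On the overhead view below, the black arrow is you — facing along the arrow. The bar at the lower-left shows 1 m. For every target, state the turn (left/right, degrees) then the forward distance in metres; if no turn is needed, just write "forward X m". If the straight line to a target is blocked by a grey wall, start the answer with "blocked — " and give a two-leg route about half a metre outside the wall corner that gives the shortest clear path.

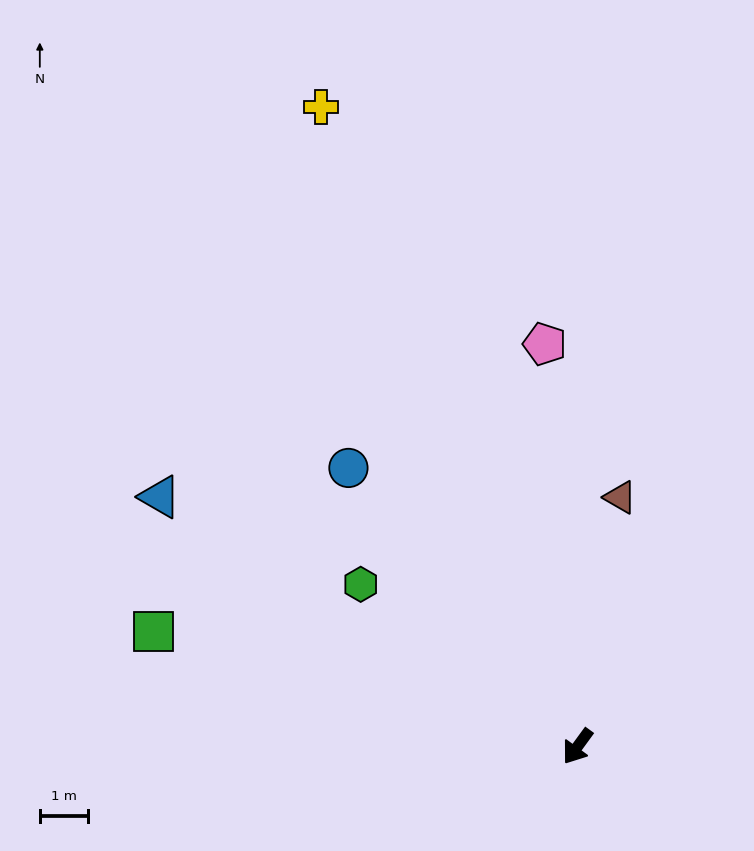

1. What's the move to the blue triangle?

turn right 85°, forward 10.1 m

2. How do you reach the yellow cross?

turn right 122°, forward 14.3 m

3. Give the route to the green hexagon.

turn right 91°, forward 5.6 m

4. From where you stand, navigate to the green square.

turn right 69°, forward 9.1 m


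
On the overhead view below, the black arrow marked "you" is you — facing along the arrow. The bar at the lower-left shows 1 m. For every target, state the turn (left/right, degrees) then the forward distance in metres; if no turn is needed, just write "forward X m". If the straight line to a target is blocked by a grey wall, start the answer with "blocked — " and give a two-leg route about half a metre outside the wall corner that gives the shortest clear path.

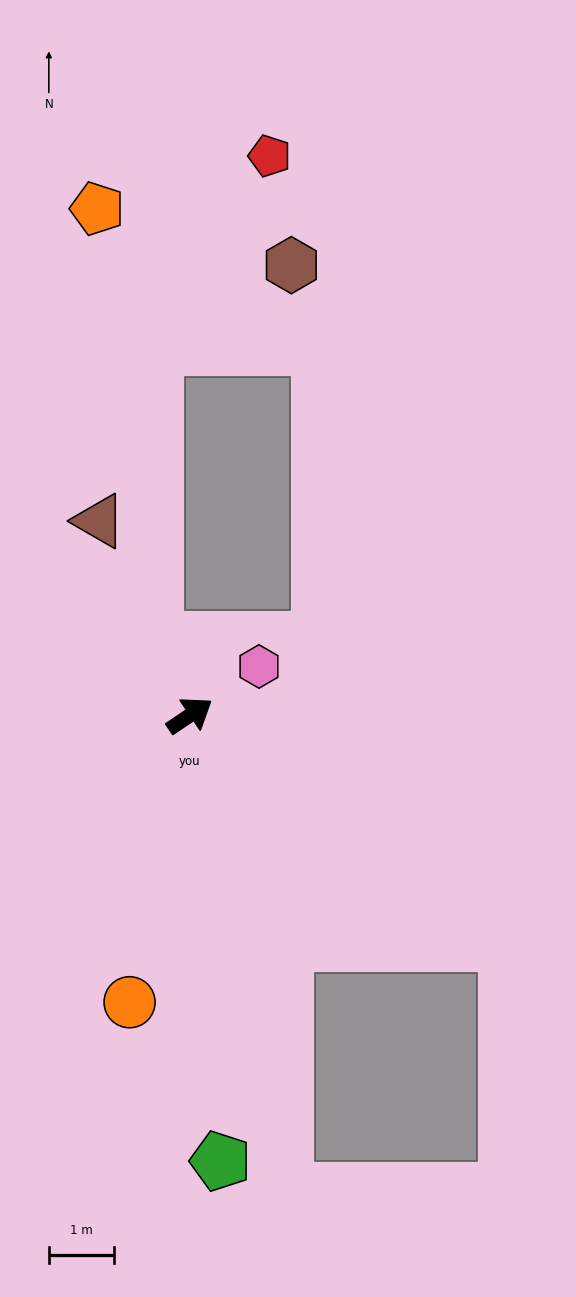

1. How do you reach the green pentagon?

turn right 120°, forward 6.8 m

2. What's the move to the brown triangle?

turn left 81°, forward 3.3 m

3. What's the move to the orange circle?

turn right 136°, forward 4.5 m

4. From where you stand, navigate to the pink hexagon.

forward 1.3 m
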